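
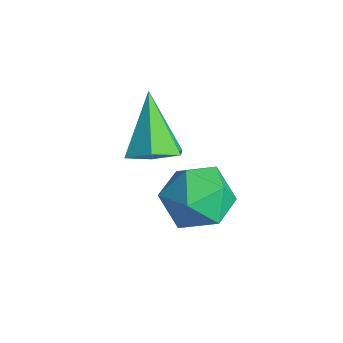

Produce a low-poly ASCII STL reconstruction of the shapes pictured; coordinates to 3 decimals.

solid 
facet normal 0.572 -0.228 -0.788
outer loop
vertex -1.268 2.231 -3.297
vertex -1.896 1.756 -3.616
vertex -1.843 2.58 -3.816
endloop
endfacet
facet normal 0.233 0.907 0.352
outer loop
vertex -1.268 2.231 -3.297
vertex -1.843 2.58 -3.816
vertex -3.024 2.204 -2.064
endloop
endfacet
facet normal 0.572 -0.228 -0.788
outer loop
vertex -1.843 2.58 -3.816
vertex -1.896 1.756 -3.616
vertex -2.472 2.105 -4.135
endloop
endfacet
facet normal -0.532 0.827 -0.181
outer loop
vertex -1.843 2.58 -3.816
vertex -2.472 2.105 -4.135
vertex -3.024 2.204 -2.064
endloop
endfacet
facet normal 0.572 -0.227 -0.788
outer loop
vertex -2.472 2.105 -4.135
vertex -1.896 1.756 -3.616
vertex -2.524 1.28 -3.935
endloop
endfacet
facet normal -0.966 -0.002 -0.257
outer loop
vertex -2.472 2.105 -4.135
vertex -2.524 1.28 -3.935
vertex -3.024 2.204 -2.064
endloop
endfacet
facet normal 0.573 -0.228 -0.788
outer loop
vertex -2.524 1.28 -3.935
vertex -1.896 1.756 -3.616
vertex -1.949 0.931 -3.416
endloop
endfacet
facet normal -0.634 -0.747 0.200
outer loop
vertex -2.524 1.28 -3.935
vertex -1.949 0.931 -3.416
vertex -3.024 2.204 -2.064
endloop
endfacet
facet normal 0.573 -0.228 -0.788
outer loop
vertex -1.949 0.931 -3.416
vertex -1.896 1.756 -3.616
vertex -1.321 1.407 -3.097
endloop
endfacet
facet normal 0.133 -0.667 0.733
outer loop
vertex -1.949 0.931 -3.416
vertex -1.321 1.407 -3.097
vertex -3.024 2.204 -2.064
endloop
endfacet
facet normal 0.572 -0.228 -0.788
outer loop
vertex -1.321 1.407 -3.097
vertex -1.896 1.756 -3.616
vertex -1.268 2.231 -3.297
endloop
endfacet
facet normal 0.566 0.160 0.809
outer loop
vertex -1.321 1.407 -3.097
vertex -1.268 2.231 -3.297
vertex -3.024 2.204 -2.064
endloop
endfacet
facet normal -0.838 0.544 0.042
outer loop
vertex -0.324 2.497 -4.002
vertex -0.733 1.811 -3.27
vertex -0.159 2.67 -2.945
endloop
endfacet
facet normal -0.274 0.955 -0.113
outer loop
vertex -0.324 2.497 -4.002
vertex -0.159 2.67 -2.945
vertex 0.649 2.818 -3.652
endloop
endfacet
facet normal 0.024 0.702 -0.711
outer loop
vertex -0.324 2.497 -4.002
vertex 0.649 2.818 -3.652
vertex 0.573 2.051 -4.412
endloop
endfacet
facet normal -0.355 0.136 -0.925
outer loop
vertex -0.324 2.497 -4.002
vertex 0.573 2.051 -4.412
vertex -0.281 1.429 -4.176
endloop
endfacet
facet normal -0.887 0.039 -0.459
outer loop
vertex -0.324 2.497 -4.002
vertex -0.281 1.429 -4.176
vertex -0.733 1.811 -3.27
endloop
endfacet
facet normal 0.201 0.887 0.415
outer loop
vertex 0.649 2.818 -3.652
vertex -0.159 2.67 -2.945
vertex 0.841 2.331 -2.704
endloop
endfacet
facet normal -0.711 0.223 0.667
outer loop
vertex -0.159 2.67 -2.945
vertex -0.733 1.811 -3.27
vertex -0.013 1.709 -2.468
endloop
endfacet
facet normal -0.792 -0.594 -0.145
outer loop
vertex -0.733 1.811 -3.27
vertex -0.281 1.429 -4.176
vertex -0.089 0.942 -3.228
endloop
endfacet
facet normal 0.069 -0.435 -0.898
outer loop
vertex -0.281 1.429 -4.176
vertex 0.573 2.051 -4.412
vertex 0.719 1.09 -3.935
endloop
endfacet
facet normal 0.683 0.479 -0.552
outer loop
vertex 0.573 2.051 -4.412
vertex 0.649 2.818 -3.652
vertex 1.293 1.949 -3.61
endloop
endfacet
facet normal 0.355 -0.136 0.925
outer loop
vertex 0.884 1.263 -2.878
vertex 0.841 2.331 -2.704
vertex -0.013 1.709 -2.468
endloop
endfacet
facet normal -0.024 -0.702 0.711
outer loop
vertex 0.884 1.263 -2.878
vertex -0.013 1.709 -2.468
vertex -0.089 0.942 -3.228
endloop
endfacet
facet normal 0.274 -0.955 0.113
outer loop
vertex 0.884 1.263 -2.878
vertex -0.089 0.942 -3.228
vertex 0.719 1.09 -3.935
endloop
endfacet
facet normal 0.838 -0.544 -0.042
outer loop
vertex 0.884 1.263 -2.878
vertex 0.719 1.09 -3.935
vertex 1.293 1.949 -3.61
endloop
endfacet
facet normal 0.887 -0.039 0.459
outer loop
vertex 0.884 1.263 -2.878
vertex 1.293 1.949 -3.61
vertex 0.841 2.331 -2.704
endloop
endfacet
facet normal -0.069 0.435 0.898
outer loop
vertex -0.013 1.709 -2.468
vertex 0.841 2.331 -2.704
vertex -0.159 2.67 -2.945
endloop
endfacet
facet normal -0.683 -0.479 0.552
outer loop
vertex -0.089 0.942 -3.228
vertex -0.013 1.709 -2.468
vertex -0.733 1.811 -3.27
endloop
endfacet
facet normal -0.201 -0.887 -0.415
outer loop
vertex 0.719 1.09 -3.935
vertex -0.089 0.942 -3.228
vertex -0.281 1.429 -4.176
endloop
endfacet
facet normal 0.711 -0.223 -0.667
outer loop
vertex 1.293 1.949 -3.61
vertex 0.719 1.09 -3.935
vertex 0.573 2.051 -4.412
endloop
endfacet
facet normal 0.792 0.594 0.145
outer loop
vertex 0.841 2.331 -2.704
vertex 1.293 1.949 -3.61
vertex 0.649 2.818 -3.652
endloop
endfacet

endsolid


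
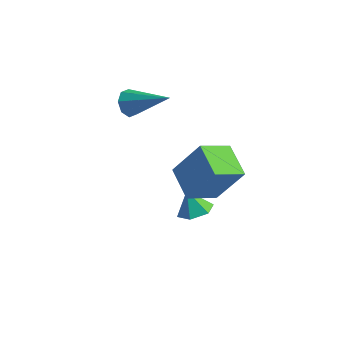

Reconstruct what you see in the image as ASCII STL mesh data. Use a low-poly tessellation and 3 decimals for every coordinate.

solid 
facet normal -0.769 0.540 0.344
outer loop
vertex 0.187 0.531 1.121
vertex 0.778 1.778 0.485
vertex -0.844 0.149 -0.585
endloop
endfacet
facet normal -0.389 -0.821 0.419
outer loop
vertex 0.362 -0.698 -1.125
vertex 0.187 0.531 1.121
vertex -0.844 0.149 -0.585
endloop
endfacet
facet normal -0.769 0.540 0.344
outer loop
vertex -0.844 0.149 -0.585
vertex 0.778 1.778 0.485
vertex -0.253 1.396 -1.221
endloop
endfacet
facet normal -0.508 -0.188 -0.840
outer loop
vertex -0.253 1.396 -1.221
vertex 0.362 -0.698 -1.125
vertex -0.844 0.149 -0.585
endloop
endfacet
facet normal 0.508 0.188 0.840
outer loop
vertex 0.187 0.531 1.121
vertex 1.984 0.931 -0.055
vertex 0.778 1.778 0.485
endloop
endfacet
facet normal -0.389 -0.821 0.419
outer loop
vertex 1.393 -0.316 0.581
vertex 0.187 0.531 1.121
vertex 0.362 -0.698 -1.125
endloop
endfacet
facet normal 0.508 0.188 0.840
outer loop
vertex 1.393 -0.316 0.581
vertex 1.984 0.931 -0.055
vertex 0.187 0.531 1.121
endloop
endfacet
facet normal 0.389 0.821 -0.419
outer loop
vertex 0.778 1.778 0.485
vertex 1.984 0.931 -0.055
vertex -0.253 1.396 -1.221
endloop
endfacet
facet normal -0.508 -0.188 -0.840
outer loop
vertex 0.953 0.549 -1.761
vertex 0.362 -0.698 -1.125
vertex -0.253 1.396 -1.221
endloop
endfacet
facet normal 0.389 0.821 -0.419
outer loop
vertex -0.253 1.396 -1.221
vertex 1.984 0.931 -0.055
vertex 0.953 0.549 -1.761
endloop
endfacet
facet normal 0.769 -0.540 -0.344
outer loop
vertex 0.953 0.549 -1.761
vertex 1.393 -0.316 0.581
vertex 0.362 -0.698 -1.125
endloop
endfacet
facet normal 0.769 -0.540 -0.344
outer loop
vertex 1.984 0.931 -0.055
vertex 1.393 -0.316 0.581
vertex 0.953 0.549 -1.761
endloop
endfacet
facet normal 0.398 -0.043 -0.916
outer loop
vertex 0.281 1.041 -3.498
vertex -0.427 1.195 -3.813
vertex 0.061 1.788 -3.629
endloop
endfacet
facet normal 0.538 0.297 0.789
outer loop
vertex 0.281 1.041 -3.498
vertex 0.061 1.788 -3.629
vertex -0.873 1.245 -2.787
endloop
endfacet
facet normal 0.399 -0.044 -0.916
outer loop
vertex 0.061 1.788 -3.629
vertex -0.427 1.195 -3.813
vertex -0.646 1.943 -3.944
endloop
endfacet
facet normal -0.039 0.859 0.511
outer loop
vertex 0.061 1.788 -3.629
vertex -0.646 1.943 -3.944
vertex -0.873 1.245 -2.787
endloop
endfacet
facet normal 0.398 -0.044 -0.916
outer loop
vertex -0.646 1.943 -3.944
vertex -0.427 1.195 -3.813
vertex -1.135 1.35 -4.128
endloop
endfacet
facet normal -0.785 0.586 0.199
outer loop
vertex -0.646 1.943 -3.944
vertex -1.135 1.35 -4.128
vertex -0.873 1.245 -2.787
endloop
endfacet
facet normal 0.398 -0.044 -0.916
outer loop
vertex -1.135 1.35 -4.128
vertex -0.427 1.195 -3.813
vertex -0.916 0.602 -3.997
endloop
endfacet
facet normal -0.954 -0.250 0.167
outer loop
vertex -1.135 1.35 -4.128
vertex -0.916 0.602 -3.997
vertex -0.873 1.245 -2.787
endloop
endfacet
facet normal 0.398 -0.044 -0.916
outer loop
vertex -0.916 0.602 -3.997
vertex -0.427 1.195 -3.813
vertex -0.208 0.448 -3.682
endloop
endfacet
facet normal -0.375 -0.813 0.445
outer loop
vertex -0.916 0.602 -3.997
vertex -0.208 0.448 -3.682
vertex -0.873 1.245 -2.787
endloop
endfacet
facet normal 0.398 -0.044 -0.916
outer loop
vertex -0.208 0.448 -3.682
vertex -0.427 1.195 -3.813
vertex 0.281 1.041 -3.498
endloop
endfacet
facet normal 0.370 -0.540 0.756
outer loop
vertex -0.208 0.448 -3.682
vertex 0.281 1.041 -3.498
vertex -0.873 1.245 -2.787
endloop
endfacet
facet normal -0.870 -0.098 -0.483
outer loop
vertex -3.33 0.839 1.021
vertex -3.625 1.258 1.468
vertex -3.304 1.338 0.873
endloop
endfacet
facet normal 0.721 -0.231 -0.653
outer loop
vertex -3.33 0.839 1.021
vertex -3.304 1.338 0.873
vertex -1.815 1.462 2.472
endloop
endfacet
facet normal -0.870 -0.097 -0.483
outer loop
vertex -3.304 1.338 0.873
vertex -3.625 1.258 1.468
vertex -3.466 1.79 1.074
endloop
endfacet
facet normal 0.617 0.494 -0.613
outer loop
vertex -3.304 1.338 0.873
vertex -3.466 1.79 1.074
vertex -1.815 1.462 2.472
endloop
endfacet
facet normal -0.870 -0.098 -0.483
outer loop
vertex -3.466 1.79 1.074
vertex -3.625 1.258 1.468
vertex -3.721 1.93 1.505
endloop
endfacet
facet normal 0.298 0.945 -0.131
outer loop
vertex -3.466 1.79 1.074
vertex -3.721 1.93 1.505
vertex -1.815 1.462 2.472
endloop
endfacet
facet normal -0.870 -0.098 -0.484
outer loop
vertex -3.721 1.93 1.505
vertex -3.625 1.258 1.468
vertex -3.92 1.677 1.914
endloop
endfacet
facet normal -0.047 0.860 0.509
outer loop
vertex -3.721 1.93 1.505
vertex -3.92 1.677 1.914
vertex -1.815 1.462 2.472
endloop
endfacet
facet normal -0.870 -0.098 -0.483
outer loop
vertex -3.92 1.677 1.914
vertex -3.625 1.258 1.468
vertex -3.946 1.179 2.062
endloop
endfacet
facet normal -0.218 0.288 0.932
outer loop
vertex -3.92 1.677 1.914
vertex -3.946 1.179 2.062
vertex -1.815 1.462 2.472
endloop
endfacet
facet normal -0.870 -0.097 -0.483
outer loop
vertex -3.946 1.179 2.062
vertex -3.625 1.258 1.468
vertex -3.784 0.727 1.861
endloop
endfacet
facet normal -0.114 -0.437 0.892
outer loop
vertex -3.946 1.179 2.062
vertex -3.784 0.727 1.861
vertex -1.815 1.462 2.472
endloop
endfacet
facet normal -0.869 -0.098 -0.484
outer loop
vertex -3.784 0.727 1.861
vertex -3.625 1.258 1.468
vertex -3.528 0.586 1.43
endloop
endfacet
facet normal 0.204 -0.888 0.412
outer loop
vertex -3.784 0.727 1.861
vertex -3.528 0.586 1.43
vertex -1.815 1.462 2.472
endloop
endfacet
facet normal -0.870 -0.098 -0.482
outer loop
vertex -3.528 0.586 1.43
vertex -3.625 1.258 1.468
vertex -3.33 0.839 1.021
endloop
endfacet
facet normal 0.550 -0.803 -0.230
outer loop
vertex -3.528 0.586 1.43
vertex -3.33 0.839 1.021
vertex -1.815 1.462 2.472
endloop
endfacet

endsolid


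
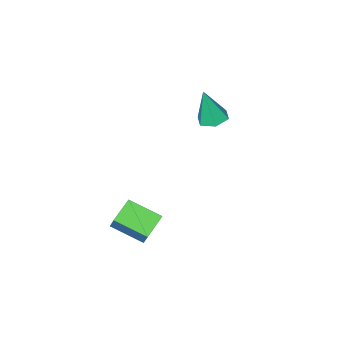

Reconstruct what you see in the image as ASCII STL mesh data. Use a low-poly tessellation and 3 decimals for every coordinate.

solid 
facet normal -0.201 0.141 -0.969
outer loop
vertex -1.511 -2.986 2.939
vertex -1.914 -3.665 2.924
vertex -2.285 -2.989 3.099
endloop
endfacet
facet normal 0.090 0.887 0.454
outer loop
vertex -1.511 -2.986 2.939
vertex -2.285 -2.989 3.099
vertex -1.526 -3.935 4.796
endloop
endfacet
facet normal -0.202 0.140 -0.969
outer loop
vertex -2.285 -2.989 3.099
vertex -1.914 -3.665 2.924
vertex -2.688 -3.669 3.085
endloop
endfacet
facet normal -0.721 0.416 0.554
outer loop
vertex -2.285 -2.989 3.099
vertex -2.688 -3.669 3.085
vertex -1.526 -3.935 4.796
endloop
endfacet
facet normal -0.202 0.140 -0.969
outer loop
vertex -2.688 -3.669 3.085
vertex -1.914 -3.665 2.924
vertex -2.318 -4.344 2.91
endloop
endfacet
facet normal -0.743 -0.517 0.424
outer loop
vertex -2.688 -3.669 3.085
vertex -2.318 -4.344 2.91
vertex -1.526 -3.935 4.796
endloop
endfacet
facet normal -0.201 0.140 -0.970
outer loop
vertex -2.318 -4.344 2.91
vertex -1.914 -3.665 2.924
vertex -1.544 -4.341 2.75
endloop
endfacet
facet normal 0.044 -0.980 0.194
outer loop
vertex -2.318 -4.344 2.91
vertex -1.544 -4.341 2.75
vertex -1.526 -3.935 4.796
endloop
endfacet
facet normal -0.201 0.139 -0.970
outer loop
vertex -1.544 -4.341 2.75
vertex -1.914 -3.665 2.924
vertex -1.141 -3.662 2.764
endloop
endfacet
facet normal 0.855 -0.510 0.094
outer loop
vertex -1.544 -4.341 2.75
vertex -1.141 -3.662 2.764
vertex -1.526 -3.935 4.796
endloop
endfacet
facet normal -0.201 0.141 -0.969
outer loop
vertex -1.141 -3.662 2.764
vertex -1.914 -3.665 2.924
vertex -1.511 -2.986 2.939
endloop
endfacet
facet normal 0.878 0.423 0.223
outer loop
vertex -1.141 -3.662 2.764
vertex -1.511 -2.986 2.939
vertex -1.526 -3.935 4.796
endloop
endfacet
facet normal -0.858 -0.321 0.401
outer loop
vertex 3.735 -2.66 0.635
vertex 2.903 -1.276 -0.037
vertex 3.507 -3.275 -0.346
endloop
endfacet
facet normal 0.476 -0.791 0.385
outer loop
vertex 4.657 -2.844 -0.883
vertex 3.735 -2.66 0.635
vertex 3.507 -3.275 -0.346
endloop
endfacet
facet normal -0.858 -0.321 0.400
outer loop
vertex 3.507 -3.275 -0.346
vertex 2.903 -1.276 -0.037
vertex 2.675 -1.89 -1.019
endloop
endfacet
facet normal -0.193 -0.520 -0.832
outer loop
vertex 2.675 -1.89 -1.019
vertex 4.657 -2.844 -0.883
vertex 3.507 -3.275 -0.346
endloop
endfacet
facet normal 0.193 0.520 0.832
outer loop
vertex 3.735 -2.66 0.635
vertex 4.053 -0.845 -0.574
vertex 2.903 -1.276 -0.037
endloop
endfacet
facet normal 0.475 -0.791 0.385
outer loop
vertex 4.885 -2.23 0.099
vertex 3.735 -2.66 0.635
vertex 4.657 -2.844 -0.883
endloop
endfacet
facet normal 0.193 0.520 0.832
outer loop
vertex 4.885 -2.23 0.099
vertex 4.053 -0.845 -0.574
vertex 3.735 -2.66 0.635
endloop
endfacet
facet normal -0.476 0.791 -0.384
outer loop
vertex 2.903 -1.276 -0.037
vertex 4.053 -0.845 -0.574
vertex 2.675 -1.89 -1.019
endloop
endfacet
facet normal -0.193 -0.520 -0.832
outer loop
vertex 3.825 -1.46 -1.555
vertex 4.657 -2.844 -0.883
vertex 2.675 -1.89 -1.019
endloop
endfacet
facet normal -0.475 0.791 -0.385
outer loop
vertex 2.675 -1.89 -1.019
vertex 4.053 -0.845 -0.574
vertex 3.825 -1.46 -1.555
endloop
endfacet
facet normal 0.858 0.322 -0.400
outer loop
vertex 3.825 -1.46 -1.555
vertex 4.885 -2.23 0.099
vertex 4.657 -2.844 -0.883
endloop
endfacet
facet normal 0.858 0.321 -0.401
outer loop
vertex 4.053 -0.845 -0.574
vertex 4.885 -2.23 0.099
vertex 3.825 -1.46 -1.555
endloop
endfacet

endsolid


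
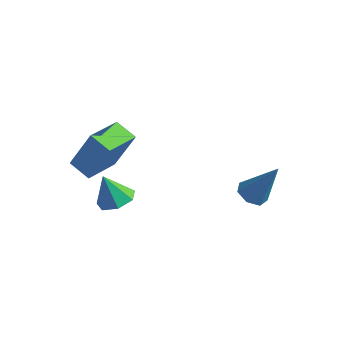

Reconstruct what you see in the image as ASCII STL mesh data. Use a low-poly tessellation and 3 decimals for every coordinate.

solid 
facet normal -0.917 0.106 0.385
outer loop
vertex -2.506 -4.1 0.717
vertex -2.441 -2.332 0.386
vertex -3.357 -4.43 -1.219
endloop
endfacet
facet normal -0.037 -0.982 0.184
outer loop
vertex -2.339 -4.548 -1.646
vertex -2.506 -4.1 0.717
vertex -3.357 -4.43 -1.219
endloop
endfacet
facet normal -0.917 0.106 0.385
outer loop
vertex -3.357 -4.43 -1.219
vertex -2.441 -2.332 0.386
vertex -3.291 -2.662 -1.549
endloop
endfacet
facet normal -0.397 -0.154 -0.905
outer loop
vertex -3.291 -2.662 -1.549
vertex -2.339 -4.548 -1.646
vertex -3.357 -4.43 -1.219
endloop
endfacet
facet normal 0.397 0.155 0.905
outer loop
vertex -2.506 -4.1 0.717
vertex -1.423 -2.45 -0.041
vertex -2.441 -2.332 0.386
endloop
endfacet
facet normal -0.037 -0.982 0.184
outer loop
vertex -1.489 -4.218 0.289
vertex -2.506 -4.1 0.717
vertex -2.339 -4.548 -1.646
endloop
endfacet
facet normal 0.398 0.154 0.904
outer loop
vertex -1.489 -4.218 0.289
vertex -1.423 -2.45 -0.041
vertex -2.506 -4.1 0.717
endloop
endfacet
facet normal 0.037 0.982 -0.184
outer loop
vertex -2.441 -2.332 0.386
vertex -1.423 -2.45 -0.041
vertex -3.291 -2.662 -1.549
endloop
endfacet
facet normal -0.398 -0.155 -0.904
outer loop
vertex -2.274 -2.78 -1.977
vertex -2.339 -4.548 -1.646
vertex -3.291 -2.662 -1.549
endloop
endfacet
facet normal 0.037 0.982 -0.184
outer loop
vertex -3.291 -2.662 -1.549
vertex -1.423 -2.45 -0.041
vertex -2.274 -2.78 -1.977
endloop
endfacet
facet normal 0.917 -0.106 -0.385
outer loop
vertex -2.274 -2.78 -1.977
vertex -1.489 -4.218 0.289
vertex -2.339 -4.548 -1.646
endloop
endfacet
facet normal 0.917 -0.106 -0.385
outer loop
vertex -1.423 -2.45 -0.041
vertex -1.489 -4.218 0.289
vertex -2.274 -2.78 -1.977
endloop
endfacet
facet normal 0.368 0.099 -0.924
outer loop
vertex -1.409 -2.601 -3.466
vertex -1.867 -3.307 -3.724
vertex -2.112 -2.461 -3.731
endloop
endfacet
facet normal -0.055 0.815 0.576
outer loop
vertex -1.409 -2.601 -3.466
vertex -2.112 -2.461 -3.731
vertex -2.413 -3.453 -2.356
endloop
endfacet
facet normal 0.369 0.099 -0.924
outer loop
vertex -2.112 -2.461 -3.731
vertex -1.867 -3.307 -3.724
vertex -2.63 -2.958 -3.991
endloop
endfacet
facet normal -0.734 0.617 0.284
outer loop
vertex -2.112 -2.461 -3.731
vertex -2.63 -2.958 -3.991
vertex -2.413 -3.453 -2.356
endloop
endfacet
facet normal 0.369 0.099 -0.924
outer loop
vertex -2.63 -2.958 -3.991
vertex -1.867 -3.307 -3.724
vertex -2.574 -3.717 -4.05
endloop
endfacet
facet normal -0.991 -0.081 0.107
outer loop
vertex -2.63 -2.958 -3.991
vertex -2.574 -3.717 -4.05
vertex -2.413 -3.453 -2.356
endloop
endfacet
facet normal 0.369 0.099 -0.924
outer loop
vertex -2.574 -3.717 -4.05
vertex -1.867 -3.307 -3.724
vertex -1.986 -4.167 -3.864
endloop
endfacet
facet normal -0.633 -0.754 0.178
outer loop
vertex -2.574 -3.717 -4.05
vertex -1.986 -4.167 -3.864
vertex -2.413 -3.453 -2.356
endloop
endfacet
facet normal 0.369 0.099 -0.924
outer loop
vertex -1.986 -4.167 -3.864
vertex -1.867 -3.307 -3.724
vertex -1.308 -3.969 -3.572
endloop
endfacet
facet normal 0.070 -0.894 0.443
outer loop
vertex -1.986 -4.167 -3.864
vertex -1.308 -3.969 -3.572
vertex -2.413 -3.453 -2.356
endloop
endfacet
facet normal 0.369 0.099 -0.924
outer loop
vertex -1.308 -3.969 -3.572
vertex -1.867 -3.307 -3.724
vertex -1.052 -3.272 -3.395
endloop
endfacet
facet normal 0.590 -0.395 0.704
outer loop
vertex -1.308 -3.969 -3.572
vertex -1.052 -3.272 -3.395
vertex -2.413 -3.453 -2.356
endloop
endfacet
facet normal 0.369 0.098 -0.924
outer loop
vertex -1.052 -3.272 -3.395
vertex -1.867 -3.307 -3.724
vertex -1.409 -2.601 -3.466
endloop
endfacet
facet normal 0.534 0.365 0.763
outer loop
vertex -1.052 -3.272 -3.395
vertex -1.409 -2.601 -3.466
vertex -2.413 -3.453 -2.356
endloop
endfacet
facet normal -0.468 -0.176 -0.866
outer loop
vertex 3.169 0.576 -4.251
vertex 2.58 0.302 -3.877
vertex 2.71 1.009 -4.091
endloop
endfacet
facet normal 0.649 0.745 -0.154
outer loop
vertex 3.169 0.576 -4.251
vertex 2.71 1.009 -4.091
vertex 3.58 0.678 -2.023
endloop
endfacet
facet normal -0.467 -0.176 -0.867
outer loop
vertex 2.71 1.009 -4.091
vertex 2.58 0.302 -3.877
vertex 2.152 0.909 -3.77
endloop
endfacet
facet normal -0.069 0.980 0.186
outer loop
vertex 2.71 1.009 -4.091
vertex 2.152 0.909 -3.77
vertex 3.58 0.678 -2.023
endloop
endfacet
facet normal -0.468 -0.177 -0.866
outer loop
vertex 2.152 0.909 -3.77
vertex 2.58 0.302 -3.877
vertex 1.917 0.352 -3.529
endloop
endfacet
facet normal -0.628 0.517 0.582
outer loop
vertex 2.152 0.909 -3.77
vertex 1.917 0.352 -3.529
vertex 3.58 0.678 -2.023
endloop
endfacet
facet normal -0.468 -0.175 -0.866
outer loop
vertex 1.917 0.352 -3.529
vertex 2.58 0.302 -3.877
vertex 2.18 -0.243 -3.551
endloop
endfacet
facet normal -0.609 -0.296 0.736
outer loop
vertex 1.917 0.352 -3.529
vertex 2.18 -0.243 -3.551
vertex 3.58 0.678 -2.023
endloop
endfacet
facet normal -0.468 -0.175 -0.866
outer loop
vertex 2.18 -0.243 -3.551
vertex 2.58 0.302 -3.877
vertex 2.744 -0.428 -3.818
endloop
endfacet
facet normal -0.025 -0.846 0.533
outer loop
vertex 2.18 -0.243 -3.551
vertex 2.744 -0.428 -3.818
vertex 3.58 0.678 -2.023
endloop
endfacet
facet normal -0.467 -0.175 -0.867
outer loop
vertex 2.744 -0.428 -3.818
vertex 2.58 0.302 -3.877
vertex 3.184 -0.063 -4.129
endloop
endfacet
facet normal 0.684 -0.719 0.124
outer loop
vertex 2.744 -0.428 -3.818
vertex 3.184 -0.063 -4.129
vertex 3.58 0.678 -2.023
endloop
endfacet
facet normal -0.468 -0.176 -0.866
outer loop
vertex 3.184 -0.063 -4.129
vertex 2.58 0.302 -3.877
vertex 3.169 0.576 -4.251
endloop
endfacet
facet normal 0.983 -0.011 -0.181
outer loop
vertex 3.184 -0.063 -4.129
vertex 3.169 0.576 -4.251
vertex 3.58 0.678 -2.023
endloop
endfacet

endsolid


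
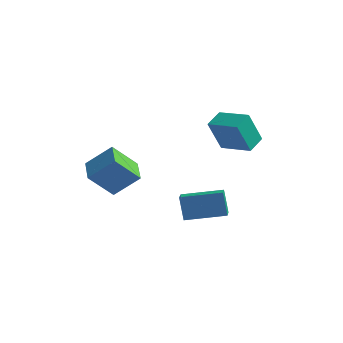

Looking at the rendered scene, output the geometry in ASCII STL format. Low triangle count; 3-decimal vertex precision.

solid 
facet normal -0.649 0.746 0.149
outer loop
vertex -3.461 -3.328 2.918
vertex -2.646 -2.344 1.538
vertex -4.568 -4.056 1.744
endloop
endfacet
facet normal -0.434 -0.523 0.734
outer loop
vertex -3.594 -5.176 1.522
vertex -3.461 -3.328 2.918
vertex -4.568 -4.056 1.744
endloop
endfacet
facet normal -0.649 0.746 0.148
outer loop
vertex -4.568 -4.056 1.744
vertex -2.646 -2.344 1.538
vertex -3.752 -3.073 0.365
endloop
endfacet
facet normal -0.625 -0.412 -0.663
outer loop
vertex -3.752 -3.073 0.365
vertex -3.594 -5.176 1.522
vertex -4.568 -4.056 1.744
endloop
endfacet
facet normal 0.625 0.412 0.663
outer loop
vertex -3.461 -3.328 2.918
vertex -1.672 -3.464 1.316
vertex -2.646 -2.344 1.538
endloop
endfacet
facet normal -0.433 -0.523 0.734
outer loop
vertex -2.488 -4.447 2.695
vertex -3.461 -3.328 2.918
vertex -3.594 -5.176 1.522
endloop
endfacet
facet normal 0.625 0.411 0.663
outer loop
vertex -2.488 -4.447 2.695
vertex -1.672 -3.464 1.316
vertex -3.461 -3.328 2.918
endloop
endfacet
facet normal 0.434 0.523 -0.734
outer loop
vertex -2.646 -2.344 1.538
vertex -1.672 -3.464 1.316
vertex -3.752 -3.073 0.365
endloop
endfacet
facet normal -0.625 -0.412 -0.663
outer loop
vertex -2.779 -4.192 0.142
vertex -3.594 -5.176 1.522
vertex -3.752 -3.073 0.365
endloop
endfacet
facet normal 0.434 0.523 -0.733
outer loop
vertex -3.752 -3.073 0.365
vertex -1.672 -3.464 1.316
vertex -2.779 -4.192 0.142
endloop
endfacet
facet normal 0.649 -0.746 -0.149
outer loop
vertex -2.779 -4.192 0.142
vertex -2.488 -4.447 2.695
vertex -3.594 -5.176 1.522
endloop
endfacet
facet normal 0.648 -0.747 -0.148
outer loop
vertex -1.672 -3.464 1.316
vertex -2.488 -4.447 2.695
vertex -2.779 -4.192 0.142
endloop
endfacet
facet normal -0.833 -0.527 -0.170
outer loop
vertex -0.155 -2.363 -0.072
vertex -0.578 -1.606 -0.347
vertex 0.279 -2.612 -1.422
endloop
endfacet
facet normal 0.464 -0.832 0.303
outer loop
vertex 2.078 -1.474 -1.053
vertex -0.155 -2.363 -0.072
vertex 0.279 -2.612 -1.422
endloop
endfacet
facet normal -0.833 -0.526 -0.172
outer loop
vertex 0.279 -2.612 -1.422
vertex -0.578 -1.606 -0.347
vertex -0.143 -1.854 -1.698
endloop
endfacet
facet normal 0.302 -0.173 -0.937
outer loop
vertex -0.143 -1.854 -1.698
vertex 2.078 -1.474 -1.053
vertex 0.279 -2.612 -1.422
endloop
endfacet
facet normal -0.301 0.172 0.938
outer loop
vertex -0.155 -2.363 -0.072
vertex 1.221 -0.468 0.022
vertex -0.578 -1.606 -0.347
endloop
endfacet
facet normal 0.464 -0.833 0.302
outer loop
vertex 1.643 -1.226 0.298
vertex -0.155 -2.363 -0.072
vertex 2.078 -1.474 -1.053
endloop
endfacet
facet normal -0.302 0.173 0.937
outer loop
vertex 1.643 -1.226 0.298
vertex 1.221 -0.468 0.022
vertex -0.155 -2.363 -0.072
endloop
endfacet
facet normal -0.465 0.832 -0.302
outer loop
vertex -0.578 -1.606 -0.347
vertex 1.221 -0.468 0.022
vertex -0.143 -1.854 -1.698
endloop
endfacet
facet normal 0.302 -0.172 -0.938
outer loop
vertex 1.655 -0.717 -1.328
vertex 2.078 -1.474 -1.053
vertex -0.143 -1.854 -1.698
endloop
endfacet
facet normal -0.464 0.832 -0.303
outer loop
vertex -0.143 -1.854 -1.698
vertex 1.221 -0.468 0.022
vertex 1.655 -0.717 -1.328
endloop
endfacet
facet normal 0.832 0.527 0.171
outer loop
vertex 1.655 -0.717 -1.328
vertex 1.643 -1.226 0.298
vertex 2.078 -1.474 -1.053
endloop
endfacet
facet normal 0.833 0.526 0.171
outer loop
vertex 1.221 -0.468 0.022
vertex 1.643 -1.226 0.298
vertex 1.655 -0.717 -1.328
endloop
endfacet
facet normal -0.979 0.060 -0.193
outer loop
vertex -0.954 1.376 3.246
vertex -0.963 2.48 3.634
vertex -0.549 2.031 1.39
endloop
endfacet
facet normal 0.007 -0.943 -0.331
outer loop
vertex 1.263 1.92 1.746
vertex -0.954 1.376 3.246
vertex -0.549 2.031 1.39
endloop
endfacet
facet normal -0.979 0.060 -0.193
outer loop
vertex -0.549 2.031 1.39
vertex -0.963 2.48 3.634
vertex -0.558 3.135 1.777
endloop
endfacet
facet normal 0.201 0.325 -0.924
outer loop
vertex -0.558 3.135 1.777
vertex 1.263 1.92 1.746
vertex -0.549 2.031 1.39
endloop
endfacet
facet normal -0.201 -0.326 0.924
outer loop
vertex -0.954 1.376 3.246
vertex 0.849 2.369 3.99
vertex -0.963 2.48 3.634
endloop
endfacet
facet normal 0.007 -0.944 -0.331
outer loop
vertex 0.858 1.265 3.603
vertex -0.954 1.376 3.246
vertex 1.263 1.92 1.746
endloop
endfacet
facet normal -0.202 -0.325 0.924
outer loop
vertex 0.858 1.265 3.603
vertex 0.849 2.369 3.99
vertex -0.954 1.376 3.246
endloop
endfacet
facet normal -0.007 0.944 0.331
outer loop
vertex -0.963 2.48 3.634
vertex 0.849 2.369 3.99
vertex -0.558 3.135 1.777
endloop
endfacet
facet normal 0.202 0.326 -0.923
outer loop
vertex 1.254 3.024 2.134
vertex 1.263 1.92 1.746
vertex -0.558 3.135 1.777
endloop
endfacet
facet normal -0.007 0.943 0.331
outer loop
vertex -0.558 3.135 1.777
vertex 0.849 2.369 3.99
vertex 1.254 3.024 2.134
endloop
endfacet
facet normal 0.979 -0.060 0.193
outer loop
vertex 1.254 3.024 2.134
vertex 0.858 1.265 3.603
vertex 1.263 1.92 1.746
endloop
endfacet
facet normal 0.979 -0.060 0.193
outer loop
vertex 0.849 2.369 3.99
vertex 0.858 1.265 3.603
vertex 1.254 3.024 2.134
endloop
endfacet

endsolid


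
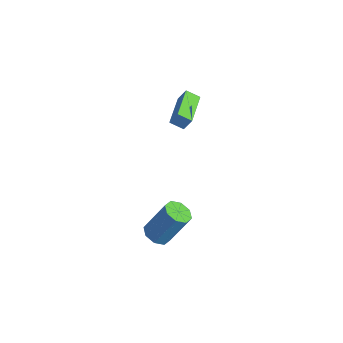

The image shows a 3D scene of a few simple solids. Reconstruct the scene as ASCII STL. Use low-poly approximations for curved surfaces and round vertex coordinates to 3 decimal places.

solid 
facet normal -0.257 -0.432 -0.865
outer loop
vertex 3.837 -1.657 -3.578
vertex 3.327 -2.098 -3.206
vertex 3.305 -1.406 -3.545
endloop
endfacet
facet normal 0.344 0.795 -0.500
outer loop
vertex 3.837 -1.657 -3.578
vertex 3.305 -1.406 -3.545
vertex 4.383 -0.741 -1.745
endloop
endfacet
facet normal 0.342 0.796 -0.499
outer loop
vertex 4.383 -0.741 -1.745
vertex 3.305 -1.406 -3.545
vertex 3.85 -0.491 -1.712
endloop
endfacet
facet normal 0.256 0.432 0.865
outer loop
vertex 4.383 -0.741 -1.745
vertex 3.85 -0.491 -1.712
vertex 3.873 -1.182 -1.374
endloop
endfacet
facet normal -0.258 -0.432 -0.864
outer loop
vertex 3.305 -1.406 -3.545
vertex 3.327 -2.098 -3.206
vertex 2.786 -1.561 -3.313
endloop
endfacet
facet normal -0.397 0.863 -0.313
outer loop
vertex 3.305 -1.406 -3.545
vertex 2.786 -1.561 -3.313
vertex 3.85 -0.491 -1.712
endloop
endfacet
facet normal -0.397 0.863 -0.313
outer loop
vertex 3.85 -0.491 -1.712
vertex 2.786 -1.561 -3.313
vertex 3.331 -0.646 -1.48
endloop
endfacet
facet normal 0.258 0.431 0.865
outer loop
vertex 3.85 -0.491 -1.712
vertex 3.331 -0.646 -1.48
vertex 3.873 -1.182 -1.374
endloop
endfacet
facet normal -0.257 -0.431 -0.865
outer loop
vertex 2.786 -1.561 -3.313
vertex 3.327 -2.098 -3.206
vertex 2.584 -2.03 -3.019
endloop
endfacet
facet normal -0.904 0.425 0.057
outer loop
vertex 2.786 -1.561 -3.313
vertex 2.584 -2.03 -3.019
vertex 3.331 -0.646 -1.48
endloop
endfacet
facet normal -0.904 0.425 0.057
outer loop
vertex 3.331 -0.646 -1.48
vertex 2.584 -2.03 -3.019
vertex 3.129 -1.115 -1.186
endloop
endfacet
facet normal 0.257 0.431 0.865
outer loop
vertex 3.331 -0.646 -1.48
vertex 3.129 -1.115 -1.186
vertex 3.873 -1.182 -1.374
endloop
endfacet
facet normal -0.257 -0.430 -0.865
outer loop
vertex 2.584 -2.03 -3.019
vertex 3.327 -2.098 -3.206
vertex 2.817 -2.539 -2.835
endloop
endfacet
facet normal -0.882 -0.262 0.393
outer loop
vertex 2.584 -2.03 -3.019
vertex 2.817 -2.539 -2.835
vertex 3.129 -1.115 -1.186
endloop
endfacet
facet normal -0.881 -0.263 0.394
outer loop
vertex 3.129 -1.115 -1.186
vertex 2.817 -2.539 -2.835
vertex 3.363 -1.623 -1.002
endloop
endfacet
facet normal 0.257 0.432 0.865
outer loop
vertex 3.129 -1.115 -1.186
vertex 3.363 -1.623 -1.002
vertex 3.873 -1.182 -1.374
endloop
endfacet
facet normal -0.256 -0.432 -0.865
outer loop
vertex 2.817 -2.539 -2.835
vertex 3.327 -2.098 -3.206
vertex 3.35 -2.789 -2.868
endloop
endfacet
facet normal -0.342 -0.796 0.500
outer loop
vertex 2.817 -2.539 -2.835
vertex 3.35 -2.789 -2.868
vertex 3.363 -1.623 -1.002
endloop
endfacet
facet normal -0.344 -0.795 0.499
outer loop
vertex 3.363 -1.623 -1.002
vertex 3.35 -2.789 -2.868
vertex 3.895 -1.874 -1.035
endloop
endfacet
facet normal 0.257 0.432 0.865
outer loop
vertex 3.363 -1.623 -1.002
vertex 3.895 -1.874 -1.035
vertex 3.873 -1.182 -1.374
endloop
endfacet
facet normal -0.258 -0.431 -0.865
outer loop
vertex 3.35 -2.789 -2.868
vertex 3.327 -2.098 -3.206
vertex 3.869 -2.634 -3.1
endloop
endfacet
facet normal 0.397 -0.863 0.313
outer loop
vertex 3.35 -2.789 -2.868
vertex 3.869 -2.634 -3.1
vertex 3.895 -1.874 -1.035
endloop
endfacet
facet normal 0.397 -0.863 0.313
outer loop
vertex 3.895 -1.874 -1.035
vertex 3.869 -2.634 -3.1
vertex 4.414 -1.719 -1.267
endloop
endfacet
facet normal 0.258 0.432 0.864
outer loop
vertex 3.895 -1.874 -1.035
vertex 4.414 -1.719 -1.267
vertex 3.873 -1.182 -1.374
endloop
endfacet
facet normal -0.257 -0.431 -0.865
outer loop
vertex 3.869 -2.634 -3.1
vertex 3.327 -2.098 -3.206
vertex 4.071 -2.165 -3.394
endloop
endfacet
facet normal 0.904 -0.425 -0.057
outer loop
vertex 3.869 -2.634 -3.1
vertex 4.071 -2.165 -3.394
vertex 4.414 -1.719 -1.267
endloop
endfacet
facet normal 0.904 -0.425 -0.057
outer loop
vertex 4.414 -1.719 -1.267
vertex 4.071 -2.165 -3.394
vertex 4.616 -1.25 -1.561
endloop
endfacet
facet normal 0.257 0.431 0.865
outer loop
vertex 4.414 -1.719 -1.267
vertex 4.616 -1.25 -1.561
vertex 3.873 -1.182 -1.374
endloop
endfacet
facet normal -0.257 -0.432 -0.865
outer loop
vertex 4.071 -2.165 -3.394
vertex 3.327 -2.098 -3.206
vertex 3.837 -1.657 -3.578
endloop
endfacet
facet normal 0.881 0.263 -0.393
outer loop
vertex 4.071 -2.165 -3.394
vertex 3.837 -1.657 -3.578
vertex 4.616 -1.25 -1.561
endloop
endfacet
facet normal 0.882 0.261 -0.393
outer loop
vertex 4.616 -1.25 -1.561
vertex 3.837 -1.657 -3.578
vertex 4.383 -0.741 -1.745
endloop
endfacet
facet normal 0.257 0.430 0.865
outer loop
vertex 4.616 -1.25 -1.561
vertex 4.383 -0.741 -1.745
vertex 3.873 -1.182 -1.374
endloop
endfacet
facet normal -0.678 0.735 -0.010
outer loop
vertex -3.627 4.575 -1.075
vertex -3.06 5.092 -1.486
vertex -3.944 4.272 -1.895
endloop
endfacet
facet normal -0.651 -0.594 0.471
outer loop
vertex -2.52 2.728 -1.874
vertex -3.627 4.575 -1.075
vertex -3.944 4.272 -1.895
endloop
endfacet
facet normal -0.678 0.735 -0.010
outer loop
vertex -3.944 4.272 -1.895
vertex -3.06 5.092 -1.486
vertex -3.377 4.789 -2.306
endloop
endfacet
facet normal -0.341 -0.327 -0.881
outer loop
vertex -3.377 4.789 -2.306
vertex -2.52 2.728 -1.874
vertex -3.944 4.272 -1.895
endloop
endfacet
facet normal 0.341 0.327 0.881
outer loop
vertex -3.627 4.575 -1.075
vertex -1.636 3.548 -1.465
vertex -3.06 5.092 -1.486
endloop
endfacet
facet normal -0.651 -0.594 0.471
outer loop
vertex -2.203 3.031 -1.054
vertex -3.627 4.575 -1.075
vertex -2.52 2.728 -1.874
endloop
endfacet
facet normal 0.341 0.327 0.881
outer loop
vertex -2.203 3.031 -1.054
vertex -1.636 3.548 -1.465
vertex -3.627 4.575 -1.075
endloop
endfacet
facet normal 0.651 0.594 -0.471
outer loop
vertex -3.06 5.092 -1.486
vertex -1.636 3.548 -1.465
vertex -3.377 4.789 -2.306
endloop
endfacet
facet normal -0.341 -0.327 -0.881
outer loop
vertex -1.953 3.245 -2.285
vertex -2.52 2.728 -1.874
vertex -3.377 4.789 -2.306
endloop
endfacet
facet normal 0.651 0.594 -0.471
outer loop
vertex -3.377 4.789 -2.306
vertex -1.636 3.548 -1.465
vertex -1.953 3.245 -2.285
endloop
endfacet
facet normal 0.678 -0.735 0.010
outer loop
vertex -1.953 3.245 -2.285
vertex -2.203 3.031 -1.054
vertex -2.52 2.728 -1.874
endloop
endfacet
facet normal 0.678 -0.735 0.010
outer loop
vertex -1.636 3.548 -1.465
vertex -2.203 3.031 -1.054
vertex -1.953 3.245 -2.285
endloop
endfacet

endsolid


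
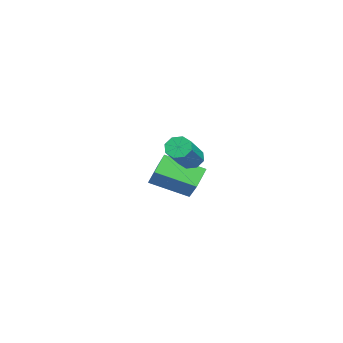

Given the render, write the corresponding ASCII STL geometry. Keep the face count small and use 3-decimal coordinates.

solid 
facet normal -0.764 0.224 -0.606
outer loop
vertex 2.337 2.691 1.957
vertex 1.963 2.43 2.332
vertex 2.175 2.977 2.267
endloop
endfacet
facet normal 0.537 0.741 -0.403
outer loop
vertex 2.337 2.691 1.957
vertex 2.175 2.977 2.267
vertex 3.971 2.211 3.254
endloop
endfacet
facet normal 0.537 0.742 -0.402
outer loop
vertex 3.971 2.211 3.254
vertex 2.175 2.977 2.267
vertex 3.808 2.497 3.564
endloop
endfacet
facet normal 0.763 -0.223 0.607
outer loop
vertex 3.971 2.211 3.254
vertex 3.808 2.497 3.564
vertex 3.597 1.95 3.628
endloop
endfacet
facet normal -0.764 0.224 -0.605
outer loop
vertex 2.175 2.977 2.267
vertex 1.963 2.43 2.332
vertex 1.889 2.942 2.615
endloop
endfacet
facet normal 0.126 0.971 0.201
outer loop
vertex 2.175 2.977 2.267
vertex 1.889 2.942 2.615
vertex 3.808 2.497 3.564
endloop
endfacet
facet normal 0.126 0.971 0.201
outer loop
vertex 3.808 2.497 3.564
vertex 1.889 2.942 2.615
vertex 3.522 2.462 3.912
endloop
endfacet
facet normal 0.764 -0.224 0.605
outer loop
vertex 3.808 2.497 3.564
vertex 3.522 2.462 3.912
vertex 3.597 1.95 3.628
endloop
endfacet
facet normal -0.762 0.225 -0.607
outer loop
vertex 1.889 2.942 2.615
vertex 1.963 2.43 2.332
vertex 1.646 2.607 2.796
endloop
endfacet
facet normal -0.360 0.632 0.687
outer loop
vertex 1.889 2.942 2.615
vertex 1.646 2.607 2.796
vertex 3.522 2.462 3.912
endloop
endfacet
facet normal -0.360 0.631 0.687
outer loop
vertex 3.522 2.462 3.912
vertex 1.646 2.607 2.796
vertex 3.28 2.127 4.093
endloop
endfacet
facet normal 0.763 -0.224 0.606
outer loop
vertex 3.522 2.462 3.912
vertex 3.28 2.127 4.093
vertex 3.597 1.95 3.628
endloop
endfacet
facet normal -0.763 0.224 -0.607
outer loop
vertex 1.646 2.607 2.796
vertex 1.963 2.43 2.332
vertex 1.589 2.169 2.706
endloop
endfacet
facet normal -0.633 -0.076 0.770
outer loop
vertex 1.646 2.607 2.796
vertex 1.589 2.169 2.706
vertex 3.28 2.127 4.093
endloop
endfacet
facet normal -0.633 -0.076 0.770
outer loop
vertex 3.28 2.127 4.093
vertex 1.589 2.169 2.706
vertex 3.223 1.689 4.003
endloop
endfacet
facet normal 0.764 -0.224 0.606
outer loop
vertex 3.28 2.127 4.093
vertex 3.223 1.689 4.003
vertex 3.597 1.95 3.628
endloop
endfacet
facet normal -0.763 0.223 -0.607
outer loop
vertex 1.589 2.169 2.706
vertex 1.963 2.43 2.332
vertex 1.752 1.883 2.396
endloop
endfacet
facet normal -0.537 -0.742 0.402
outer loop
vertex 1.589 2.169 2.706
vertex 1.752 1.883 2.396
vertex 3.223 1.689 4.003
endloop
endfacet
facet normal -0.538 -0.741 0.403
outer loop
vertex 3.223 1.689 4.003
vertex 1.752 1.883 2.396
vertex 3.385 1.403 3.693
endloop
endfacet
facet normal 0.764 -0.224 0.606
outer loop
vertex 3.223 1.689 4.003
vertex 3.385 1.403 3.693
vertex 3.597 1.95 3.628
endloop
endfacet
facet normal -0.764 0.224 -0.605
outer loop
vertex 1.752 1.883 2.396
vertex 1.963 2.43 2.332
vertex 2.038 1.918 2.048
endloop
endfacet
facet normal -0.126 -0.971 -0.201
outer loop
vertex 1.752 1.883 2.396
vertex 2.038 1.918 2.048
vertex 3.385 1.403 3.693
endloop
endfacet
facet normal -0.126 -0.971 -0.201
outer loop
vertex 3.385 1.403 3.693
vertex 2.038 1.918 2.048
vertex 3.671 1.438 3.345
endloop
endfacet
facet normal 0.764 -0.224 0.605
outer loop
vertex 3.385 1.403 3.693
vertex 3.671 1.438 3.345
vertex 3.597 1.95 3.628
endloop
endfacet
facet normal -0.763 0.224 -0.606
outer loop
vertex 2.038 1.918 2.048
vertex 1.963 2.43 2.332
vertex 2.28 2.253 1.867
endloop
endfacet
facet normal 0.360 -0.631 -0.687
outer loop
vertex 2.038 1.918 2.048
vertex 2.28 2.253 1.867
vertex 3.671 1.438 3.345
endloop
endfacet
facet normal 0.359 -0.632 -0.687
outer loop
vertex 3.671 1.438 3.345
vertex 2.28 2.253 1.867
vertex 3.914 1.773 3.164
endloop
endfacet
facet normal 0.762 -0.225 0.607
outer loop
vertex 3.671 1.438 3.345
vertex 3.914 1.773 3.164
vertex 3.597 1.95 3.628
endloop
endfacet
facet normal -0.764 0.224 -0.606
outer loop
vertex 2.28 2.253 1.867
vertex 1.963 2.43 2.332
vertex 2.337 2.691 1.957
endloop
endfacet
facet normal 0.633 0.076 -0.770
outer loop
vertex 2.28 2.253 1.867
vertex 2.337 2.691 1.957
vertex 3.914 1.773 3.164
endloop
endfacet
facet normal 0.633 0.076 -0.770
outer loop
vertex 3.914 1.773 3.164
vertex 2.337 2.691 1.957
vertex 3.971 2.211 3.254
endloop
endfacet
facet normal 0.763 -0.224 0.607
outer loop
vertex 3.914 1.773 3.164
vertex 3.971 2.211 3.254
vertex 3.597 1.95 3.628
endloop
endfacet
facet normal -0.634 0.367 0.681
outer loop
vertex -1.397 1.272 1.087
vertex -1.145 3.08 0.346
vertex -3.052 0.944 -0.277
endloop
endfacet
facet normal -0.128 -0.918 0.376
outer loop
vertex -2.355 0.54 -1.026
vertex -1.397 1.272 1.087
vertex -3.052 0.944 -0.277
endloop
endfacet
facet normal -0.634 0.367 0.681
outer loop
vertex -3.052 0.944 -0.277
vertex -1.145 3.08 0.346
vertex -2.801 2.752 -1.018
endloop
endfacet
facet normal -0.763 -0.152 -0.628
outer loop
vertex -2.801 2.752 -1.018
vertex -2.355 0.54 -1.026
vertex -3.052 0.944 -0.277
endloop
endfacet
facet normal 0.763 0.151 0.628
outer loop
vertex -1.397 1.272 1.087
vertex -0.448 2.676 -0.403
vertex -1.145 3.08 0.346
endloop
endfacet
facet normal -0.128 -0.918 0.376
outer loop
vertex -0.699 0.868 0.338
vertex -1.397 1.272 1.087
vertex -2.355 0.54 -1.026
endloop
endfacet
facet normal 0.763 0.152 0.629
outer loop
vertex -0.699 0.868 0.338
vertex -0.448 2.676 -0.403
vertex -1.397 1.272 1.087
endloop
endfacet
facet normal 0.128 0.918 -0.376
outer loop
vertex -1.145 3.08 0.346
vertex -0.448 2.676 -0.403
vertex -2.801 2.752 -1.018
endloop
endfacet
facet normal -0.763 -0.151 -0.629
outer loop
vertex -2.103 2.348 -1.767
vertex -2.355 0.54 -1.026
vertex -2.801 2.752 -1.018
endloop
endfacet
facet normal 0.128 0.918 -0.376
outer loop
vertex -2.801 2.752 -1.018
vertex -0.448 2.676 -0.403
vertex -2.103 2.348 -1.767
endloop
endfacet
facet normal 0.634 -0.367 -0.681
outer loop
vertex -2.103 2.348 -1.767
vertex -0.699 0.868 0.338
vertex -2.355 0.54 -1.026
endloop
endfacet
facet normal 0.634 -0.367 -0.681
outer loop
vertex -0.448 2.676 -0.403
vertex -0.699 0.868 0.338
vertex -2.103 2.348 -1.767
endloop
endfacet

endsolid


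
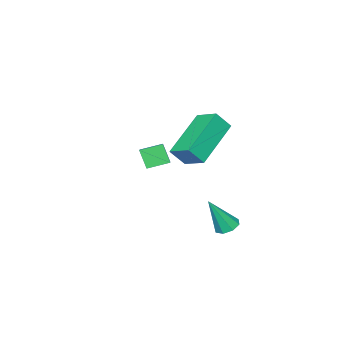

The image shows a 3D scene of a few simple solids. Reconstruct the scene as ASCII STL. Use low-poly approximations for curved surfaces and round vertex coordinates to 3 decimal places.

solid 
facet normal -0.387 0.251 -0.887
outer loop
vertex -3.479 3.19 -3.715
vertex -3.899 3.363 -3.483
vertex -3.452 3.568 -3.62
endloop
endfacet
facet normal 0.992 -0.042 -0.116
outer loop
vertex -3.479 3.19 -3.715
vertex -3.452 3.568 -3.62
vertex -3.301 2.977 -2.117
endloop
endfacet
facet normal -0.387 0.251 -0.887
outer loop
vertex -3.452 3.568 -3.62
vertex -3.899 3.363 -3.483
vertex -3.687 3.825 -3.445
endloop
endfacet
facet normal 0.780 0.605 0.159
outer loop
vertex -3.452 3.568 -3.62
vertex -3.687 3.825 -3.445
vertex -3.301 2.977 -2.117
endloop
endfacet
facet normal -0.387 0.251 -0.887
outer loop
vertex -3.687 3.825 -3.445
vertex -3.899 3.363 -3.483
vertex -4.046 3.812 -3.292
endloop
endfacet
facet normal 0.179 0.852 0.492
outer loop
vertex -3.687 3.825 -3.445
vertex -4.046 3.812 -3.292
vertex -3.301 2.977 -2.117
endloop
endfacet
facet normal -0.387 0.251 -0.887
outer loop
vertex -4.046 3.812 -3.292
vertex -3.899 3.363 -3.483
vertex -4.319 3.535 -3.251
endloop
endfacet
facet normal -0.462 0.558 0.689
outer loop
vertex -4.046 3.812 -3.292
vertex -4.319 3.535 -3.251
vertex -3.301 2.977 -2.117
endloop
endfacet
facet normal -0.388 0.250 -0.887
outer loop
vertex -4.319 3.535 -3.251
vertex -3.899 3.363 -3.483
vertex -4.345 3.158 -3.346
endloop
endfacet
facet normal -0.765 -0.107 0.634
outer loop
vertex -4.319 3.535 -3.251
vertex -4.345 3.158 -3.346
vertex -3.301 2.977 -2.117
endloop
endfacet
facet normal -0.387 0.249 -0.888
outer loop
vertex -4.345 3.158 -3.346
vertex -3.899 3.363 -3.483
vertex -4.11 2.9 -3.521
endloop
endfacet
facet normal -0.555 -0.750 0.361
outer loop
vertex -4.345 3.158 -3.346
vertex -4.11 2.9 -3.521
vertex -3.301 2.977 -2.117
endloop
endfacet
facet normal -0.387 0.249 -0.888
outer loop
vertex -4.11 2.9 -3.521
vertex -3.899 3.363 -3.483
vertex -3.751 2.913 -3.674
endloop
endfacet
facet normal 0.048 -0.998 0.027
outer loop
vertex -4.11 2.9 -3.521
vertex -3.751 2.913 -3.674
vertex -3.301 2.977 -2.117
endloop
endfacet
facet normal -0.388 0.249 -0.888
outer loop
vertex -3.751 2.913 -3.674
vertex -3.899 3.363 -3.483
vertex -3.479 3.19 -3.715
endloop
endfacet
facet normal 0.690 -0.703 -0.171
outer loop
vertex -3.751 2.913 -3.674
vertex -3.479 3.19 -3.715
vertex -3.301 2.977 -2.117
endloop
endfacet
facet normal -0.658 -0.620 -0.426
outer loop
vertex -3.371 -0.47 -0.695
vertex -4.036 0.068 -0.451
vertex -3.294 -0.031 -1.453
endloop
endfacet
facet normal 0.747 -0.605 -0.274
outer loop
vertex -2.484 0.732 -0.929
vertex -3.371 -0.47 -0.695
vertex -3.294 -0.031 -1.453
endloop
endfacet
facet normal -0.658 -0.620 -0.426
outer loop
vertex -3.294 -0.031 -1.453
vertex -4.036 0.068 -0.451
vertex -3.959 0.507 -1.209
endloop
endfacet
facet normal 0.088 0.499 -0.862
outer loop
vertex -3.959 0.507 -1.209
vertex -2.484 0.732 -0.929
vertex -3.294 -0.031 -1.453
endloop
endfacet
facet normal -0.088 -0.499 0.862
outer loop
vertex -3.371 -0.47 -0.695
vertex -3.226 0.831 0.073
vertex -4.036 0.068 -0.451
endloop
endfacet
facet normal 0.747 -0.605 -0.274
outer loop
vertex -2.561 0.293 -0.171
vertex -3.371 -0.47 -0.695
vertex -2.484 0.732 -0.929
endloop
endfacet
facet normal -0.088 -0.499 0.862
outer loop
vertex -2.561 0.293 -0.171
vertex -3.226 0.831 0.073
vertex -3.371 -0.47 -0.695
endloop
endfacet
facet normal -0.747 0.605 0.274
outer loop
vertex -4.036 0.068 -0.451
vertex -3.226 0.831 0.073
vertex -3.959 0.507 -1.209
endloop
endfacet
facet normal 0.088 0.499 -0.862
outer loop
vertex -3.149 1.27 -0.685
vertex -2.484 0.732 -0.929
vertex -3.959 0.507 -1.209
endloop
endfacet
facet normal -0.747 0.605 0.274
outer loop
vertex -3.959 0.507 -1.209
vertex -3.226 0.831 0.073
vertex -3.149 1.27 -0.685
endloop
endfacet
facet normal 0.658 0.620 0.426
outer loop
vertex -3.149 1.27 -0.685
vertex -2.561 0.293 -0.171
vertex -2.484 0.732 -0.929
endloop
endfacet
facet normal 0.658 0.620 0.426
outer loop
vertex -3.226 0.831 0.073
vertex -2.561 0.293 -0.171
vertex -3.149 1.27 -0.685
endloop
endfacet
facet normal -0.851 -0.165 0.499
outer loop
vertex -3.539 2.209 1.878
vertex -3.486 3.156 2.281
vertex -3.989 2.517 1.213
endloop
endfacet
facet normal -0.052 -0.919 -0.391
outer loop
vertex -2.194 2.864 0.159
vertex -3.539 2.209 1.878
vertex -3.989 2.517 1.213
endloop
endfacet
facet normal -0.851 -0.165 0.499
outer loop
vertex -3.989 2.517 1.213
vertex -3.486 3.156 2.281
vertex -3.936 3.464 1.616
endloop
endfacet
facet normal -0.523 0.358 -0.773
outer loop
vertex -3.936 3.464 1.616
vertex -2.194 2.864 0.159
vertex -3.989 2.517 1.213
endloop
endfacet
facet normal 0.523 -0.358 0.773
outer loop
vertex -3.539 2.209 1.878
vertex -1.691 3.503 1.227
vertex -3.486 3.156 2.281
endloop
endfacet
facet normal -0.052 -0.919 -0.391
outer loop
vertex -1.744 2.556 0.824
vertex -3.539 2.209 1.878
vertex -2.194 2.864 0.159
endloop
endfacet
facet normal 0.523 -0.358 0.773
outer loop
vertex -1.744 2.556 0.824
vertex -1.691 3.503 1.227
vertex -3.539 2.209 1.878
endloop
endfacet
facet normal 0.052 0.919 0.391
outer loop
vertex -3.486 3.156 2.281
vertex -1.691 3.503 1.227
vertex -3.936 3.464 1.616
endloop
endfacet
facet normal -0.523 0.358 -0.773
outer loop
vertex -2.141 3.811 0.562
vertex -2.194 2.864 0.159
vertex -3.936 3.464 1.616
endloop
endfacet
facet normal 0.052 0.919 0.391
outer loop
vertex -3.936 3.464 1.616
vertex -1.691 3.503 1.227
vertex -2.141 3.811 0.562
endloop
endfacet
facet normal 0.851 0.165 -0.499
outer loop
vertex -2.141 3.811 0.562
vertex -1.744 2.556 0.824
vertex -2.194 2.864 0.159
endloop
endfacet
facet normal 0.851 0.165 -0.499
outer loop
vertex -1.691 3.503 1.227
vertex -1.744 2.556 0.824
vertex -2.141 3.811 0.562
endloop
endfacet

endsolid


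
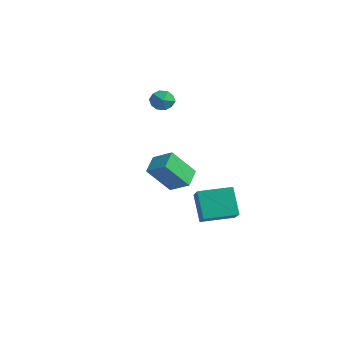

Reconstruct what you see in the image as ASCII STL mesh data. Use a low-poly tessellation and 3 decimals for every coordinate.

solid 
facet normal -0.171 -0.123 0.978
outer loop
vertex -1.589 -0.622 2.744
vertex -1.225 -1.163 2.74
vertex -0.948 -0.585 2.861
endloop
endfacet
facet normal -0.179 0.570 0.802
outer loop
vertex -1.589 -0.622 2.744
vertex -0.948 -0.585 2.861
vertex -1.236 -0.141 2.481
endloop
endfacet
facet normal -0.680 0.666 0.305
outer loop
vertex -1.589 -0.622 2.744
vertex -1.236 -0.141 2.481
vertex -1.692 -0.444 2.126
endloop
endfacet
facet normal -0.984 0.033 0.174
outer loop
vertex -1.589 -0.622 2.744
vertex -1.692 -0.444 2.126
vertex -1.685 -1.076 2.286
endloop
endfacet
facet normal -0.668 -0.454 0.590
outer loop
vertex -1.589 -0.622 2.744
vertex -1.685 -1.076 2.286
vertex -1.225 -1.163 2.74
endloop
endfacet
facet normal 0.453 0.731 0.511
outer loop
vertex -1.236 -0.141 2.481
vertex -0.948 -0.585 2.861
vertex -0.655 -0.384 2.314
endloop
endfacet
facet normal 0.466 -0.389 0.795
outer loop
vertex -0.948 -0.585 2.861
vertex -1.225 -1.163 2.74
vertex -0.648 -1.016 2.474
endloop
endfacet
facet normal -0.339 -0.926 0.166
outer loop
vertex -1.225 -1.163 2.74
vertex -1.685 -1.076 2.286
vertex -1.104 -1.319 2.119
endloop
endfacet
facet normal -0.851 -0.138 -0.507
outer loop
vertex -1.685 -1.076 2.286
vertex -1.692 -0.444 2.126
vertex -1.392 -0.875 1.739
endloop
endfacet
facet normal -0.361 0.886 -0.293
outer loop
vertex -1.692 -0.444 2.126
vertex -1.236 -0.141 2.481
vertex -1.115 -0.297 1.86
endloop
endfacet
facet normal 0.984 -0.033 -0.174
outer loop
vertex -0.751 -0.838 1.856
vertex -0.655 -0.384 2.314
vertex -0.648 -1.016 2.474
endloop
endfacet
facet normal 0.680 -0.666 -0.305
outer loop
vertex -0.751 -0.838 1.856
vertex -0.648 -1.016 2.474
vertex -1.104 -1.319 2.119
endloop
endfacet
facet normal 0.179 -0.570 -0.802
outer loop
vertex -0.751 -0.838 1.856
vertex -1.104 -1.319 2.119
vertex -1.392 -0.875 1.739
endloop
endfacet
facet normal 0.171 0.123 -0.978
outer loop
vertex -0.751 -0.838 1.856
vertex -1.392 -0.875 1.739
vertex -1.115 -0.297 1.86
endloop
endfacet
facet normal 0.668 0.454 -0.590
outer loop
vertex -0.751 -0.838 1.856
vertex -1.115 -0.297 1.86
vertex -0.655 -0.384 2.314
endloop
endfacet
facet normal 0.851 0.138 0.507
outer loop
vertex -0.648 -1.016 2.474
vertex -0.655 -0.384 2.314
vertex -0.948 -0.585 2.861
endloop
endfacet
facet normal 0.361 -0.886 0.293
outer loop
vertex -1.104 -1.319 2.119
vertex -0.648 -1.016 2.474
vertex -1.225 -1.163 2.74
endloop
endfacet
facet normal -0.453 -0.731 -0.511
outer loop
vertex -1.392 -0.875 1.739
vertex -1.104 -1.319 2.119
vertex -1.685 -1.076 2.286
endloop
endfacet
facet normal -0.466 0.389 -0.795
outer loop
vertex -1.115 -0.297 1.86
vertex -1.392 -0.875 1.739
vertex -1.692 -0.444 2.126
endloop
endfacet
facet normal 0.339 0.926 -0.166
outer loop
vertex -0.655 -0.384 2.314
vertex -1.115 -0.297 1.86
vertex -1.236 -0.141 2.481
endloop
endfacet
facet normal -0.794 0.395 -0.462
outer loop
vertex 0.722 -0.336 -2.77
vertex 1.316 1.053 -2.604
vertex 1.425 -0.478 -4.099
endloop
endfacet
facet normal -0.391 -0.914 -0.109
outer loop
vertex 2.704 -1.113 -3.356
vertex 0.722 -0.336 -2.77
vertex 1.425 -0.478 -4.099
endloop
endfacet
facet normal -0.794 0.395 -0.462
outer loop
vertex 1.425 -0.478 -4.099
vertex 1.316 1.053 -2.604
vertex 2.019 0.911 -3.934
endloop
endfacet
facet normal 0.465 -0.094 -0.880
outer loop
vertex 2.019 0.911 -3.934
vertex 2.704 -1.113 -3.356
vertex 1.425 -0.478 -4.099
endloop
endfacet
facet normal -0.465 0.094 0.880
outer loop
vertex 0.722 -0.336 -2.77
vertex 2.595 0.418 -1.861
vertex 1.316 1.053 -2.604
endloop
endfacet
facet normal -0.391 -0.914 -0.109
outer loop
vertex 2.001 -0.971 -2.026
vertex 0.722 -0.336 -2.77
vertex 2.704 -1.113 -3.356
endloop
endfacet
facet normal -0.465 0.094 0.880
outer loop
vertex 2.001 -0.971 -2.026
vertex 2.595 0.418 -1.861
vertex 0.722 -0.336 -2.77
endloop
endfacet
facet normal 0.391 0.914 0.109
outer loop
vertex 1.316 1.053 -2.604
vertex 2.595 0.418 -1.861
vertex 2.019 0.911 -3.934
endloop
endfacet
facet normal 0.465 -0.094 -0.880
outer loop
vertex 3.298 0.276 -3.19
vertex 2.704 -1.113 -3.356
vertex 2.019 0.911 -3.934
endloop
endfacet
facet normal 0.391 0.914 0.109
outer loop
vertex 2.019 0.911 -3.934
vertex 2.595 0.418 -1.861
vertex 3.298 0.276 -3.19
endloop
endfacet
facet normal 0.794 -0.395 0.462
outer loop
vertex 3.298 0.276 -3.19
vertex 2.001 -0.971 -2.026
vertex 2.704 -1.113 -3.356
endloop
endfacet
facet normal 0.794 -0.395 0.462
outer loop
vertex 2.595 0.418 -1.861
vertex 2.001 -0.971 -2.026
vertex 3.298 0.276 -3.19
endloop
endfacet
facet normal -0.821 -0.367 -0.437
outer loop
vertex 3.214 -3.856 0.82
vertex 3.386 -2.851 -0.348
vertex 3.757 -4.503 0.342
endloop
endfacet
facet normal -0.111 -0.649 0.753
outer loop
vertex 4.594 -4.129 0.788
vertex 3.214 -3.856 0.82
vertex 3.757 -4.503 0.342
endloop
endfacet
facet normal -0.822 -0.367 -0.436
outer loop
vertex 3.757 -4.503 0.342
vertex 3.386 -2.851 -0.348
vertex 3.928 -3.498 -0.825
endloop
endfacet
facet normal 0.560 -0.667 -0.492
outer loop
vertex 3.928 -3.498 -0.825
vertex 4.594 -4.129 0.788
vertex 3.757 -4.503 0.342
endloop
endfacet
facet normal -0.560 0.667 0.491
outer loop
vertex 3.214 -3.856 0.82
vertex 4.223 -2.477 0.098
vertex 3.386 -2.851 -0.348
endloop
endfacet
facet normal -0.111 -0.648 0.753
outer loop
vertex 4.052 -3.482 1.265
vertex 3.214 -3.856 0.82
vertex 4.594 -4.129 0.788
endloop
endfacet
facet normal -0.559 0.667 0.492
outer loop
vertex 4.052 -3.482 1.265
vertex 4.223 -2.477 0.098
vertex 3.214 -3.856 0.82
endloop
endfacet
facet normal 0.111 0.649 -0.753
outer loop
vertex 3.386 -2.851 -0.348
vertex 4.223 -2.477 0.098
vertex 3.928 -3.498 -0.825
endloop
endfacet
facet normal 0.559 -0.667 -0.492
outer loop
vertex 4.766 -3.124 -0.38
vertex 4.594 -4.129 0.788
vertex 3.928 -3.498 -0.825
endloop
endfacet
facet normal 0.110 0.649 -0.753
outer loop
vertex 3.928 -3.498 -0.825
vertex 4.223 -2.477 0.098
vertex 4.766 -3.124 -0.38
endloop
endfacet
facet normal 0.822 0.367 0.436
outer loop
vertex 4.766 -3.124 -0.38
vertex 4.052 -3.482 1.265
vertex 4.594 -4.129 0.788
endloop
endfacet
facet normal 0.821 0.367 0.436
outer loop
vertex 4.223 -2.477 0.098
vertex 4.052 -3.482 1.265
vertex 4.766 -3.124 -0.38
endloop
endfacet

endsolid


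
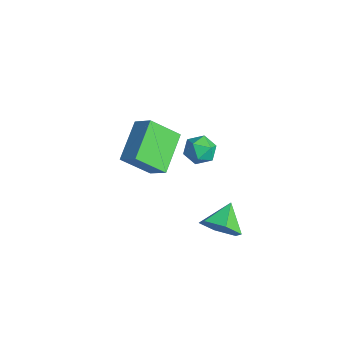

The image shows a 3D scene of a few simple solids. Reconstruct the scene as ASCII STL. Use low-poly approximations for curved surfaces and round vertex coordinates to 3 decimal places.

solid 
facet normal 0.550 -0.669 -0.499
outer loop
vertex 4.877 2.363 -1.372
vertex 4.271 2.428 -2.127
vertex 5.04 3.017 -2.069
endloop
endfacet
facet normal 0.404 0.618 0.674
outer loop
vertex 4.877 2.363 -1.372
vertex 5.04 3.017 -2.069
vertex 3.529 3.332 -1.453
endloop
endfacet
facet normal 0.550 -0.669 -0.499
outer loop
vertex 5.04 3.017 -2.069
vertex 4.271 2.428 -2.127
vertex 4.435 3.083 -2.824
endloop
endfacet
facet normal 0.181 0.982 -0.059
outer loop
vertex 5.04 3.017 -2.069
vertex 4.435 3.083 -2.824
vertex 3.529 3.332 -1.453
endloop
endfacet
facet normal 0.550 -0.669 -0.499
outer loop
vertex 4.435 3.083 -2.824
vertex 4.271 2.428 -2.127
vertex 3.666 2.494 -2.882
endloop
endfacet
facet normal -0.514 0.717 -0.470
outer loop
vertex 4.435 3.083 -2.824
vertex 3.666 2.494 -2.882
vertex 3.529 3.332 -1.453
endloop
endfacet
facet normal 0.551 -0.669 -0.500
outer loop
vertex 3.666 2.494 -2.882
vertex 4.271 2.428 -2.127
vertex 3.503 1.839 -2.185
endloop
endfacet
facet normal -0.985 0.089 -0.147
outer loop
vertex 3.666 2.494 -2.882
vertex 3.503 1.839 -2.185
vertex 3.529 3.332 -1.453
endloop
endfacet
facet normal 0.551 -0.669 -0.499
outer loop
vertex 3.503 1.839 -2.185
vertex 4.271 2.428 -2.127
vertex 4.108 1.774 -1.43
endloop
endfacet
facet normal -0.762 -0.274 0.587
outer loop
vertex 3.503 1.839 -2.185
vertex 4.108 1.774 -1.43
vertex 3.529 3.332 -1.453
endloop
endfacet
facet normal 0.550 -0.669 -0.499
outer loop
vertex 4.108 1.774 -1.43
vertex 4.271 2.428 -2.127
vertex 4.877 2.363 -1.372
endloop
endfacet
facet normal -0.067 -0.010 0.998
outer loop
vertex 4.108 1.774 -1.43
vertex 4.877 2.363 -1.372
vertex 3.529 3.332 -1.453
endloop
endfacet
facet normal -0.617 0.648 0.446
outer loop
vertex -1.101 1.915 0.759
vertex -0.666 3.131 -0.406
vertex -1.937 1.577 0.095
endloop
endfacet
facet normal -0.249 -0.699 0.670
outer loop
vertex -0.654 0.229 -0.834
vertex -1.101 1.915 0.759
vertex -1.937 1.577 0.095
endloop
endfacet
facet normal -0.617 0.648 0.446
outer loop
vertex -1.937 1.577 0.095
vertex -0.666 3.131 -0.406
vertex -1.502 2.793 -1.07
endloop
endfacet
facet normal -0.746 -0.301 -0.593
outer loop
vertex -1.502 2.793 -1.07
vertex -0.654 0.229 -0.834
vertex -1.937 1.577 0.095
endloop
endfacet
facet normal 0.746 0.301 0.593
outer loop
vertex -1.101 1.915 0.759
vertex 0.617 1.783 -1.335
vertex -0.666 3.131 -0.406
endloop
endfacet
facet normal -0.249 -0.699 0.670
outer loop
vertex 0.182 0.567 -0.17
vertex -1.101 1.915 0.759
vertex -0.654 0.229 -0.834
endloop
endfacet
facet normal 0.746 0.301 0.593
outer loop
vertex 0.182 0.567 -0.17
vertex 0.617 1.783 -1.335
vertex -1.101 1.915 0.759
endloop
endfacet
facet normal 0.249 0.699 -0.670
outer loop
vertex -0.666 3.131 -0.406
vertex 0.617 1.783 -1.335
vertex -1.502 2.793 -1.07
endloop
endfacet
facet normal -0.746 -0.301 -0.593
outer loop
vertex -0.219 1.445 -1.999
vertex -0.654 0.229 -0.834
vertex -1.502 2.793 -1.07
endloop
endfacet
facet normal 0.249 0.699 -0.670
outer loop
vertex -1.502 2.793 -1.07
vertex 0.617 1.783 -1.335
vertex -0.219 1.445 -1.999
endloop
endfacet
facet normal 0.617 -0.648 -0.446
outer loop
vertex -0.219 1.445 -1.999
vertex 0.182 0.567 -0.17
vertex -0.654 0.229 -0.834
endloop
endfacet
facet normal 0.617 -0.648 -0.446
outer loop
vertex 0.617 1.783 -1.335
vertex 0.182 0.567 -0.17
vertex -0.219 1.445 -1.999
endloop
endfacet
facet normal -0.447 0.842 0.302
outer loop
vertex 2.274 2.585 2.062
vertex 2.616 2.525 2.735
vertex 2.952 2.905 2.172
endloop
endfacet
facet normal -0.337 0.851 -0.402
outer loop
vertex 2.274 2.585 2.062
vertex 2.952 2.905 2.172
vertex 2.806 2.541 1.524
endloop
endfacet
facet normal -0.670 0.286 -0.686
outer loop
vertex 2.274 2.585 2.062
vertex 2.806 2.541 1.524
vertex 2.381 1.936 1.687
endloop
endfacet
facet normal -0.985 -0.073 -0.155
outer loop
vertex 2.274 2.585 2.062
vertex 2.381 1.936 1.687
vertex 2.264 1.926 2.435
endloop
endfacet
facet normal -0.848 0.271 0.455
outer loop
vertex 2.274 2.585 2.062
vertex 2.264 1.926 2.435
vertex 2.616 2.525 2.735
endloop
endfacet
facet normal 0.364 0.775 -0.517
outer loop
vertex 2.806 2.541 1.524
vertex 2.952 2.905 2.172
vertex 3.476 2.454 1.865
endloop
endfacet
facet normal 0.185 0.760 0.623
outer loop
vertex 2.952 2.905 2.172
vertex 2.616 2.525 2.735
vertex 3.359 2.444 2.613
endloop
endfacet
facet normal -0.464 -0.163 0.871
outer loop
vertex 2.616 2.525 2.735
vertex 2.264 1.926 2.435
vertex 2.934 1.839 2.776
endloop
endfacet
facet normal -0.686 -0.718 -0.117
outer loop
vertex 2.264 1.926 2.435
vertex 2.381 1.936 1.687
vertex 2.788 1.475 2.128
endloop
endfacet
facet normal -0.175 -0.139 -0.975
outer loop
vertex 2.381 1.936 1.687
vertex 2.806 2.541 1.524
vertex 3.124 1.855 1.565
endloop
endfacet
facet normal 0.985 0.073 0.155
outer loop
vertex 3.466 1.795 2.238
vertex 3.476 2.454 1.865
vertex 3.359 2.444 2.613
endloop
endfacet
facet normal 0.670 -0.286 0.686
outer loop
vertex 3.466 1.795 2.238
vertex 3.359 2.444 2.613
vertex 2.934 1.839 2.776
endloop
endfacet
facet normal 0.337 -0.851 0.402
outer loop
vertex 3.466 1.795 2.238
vertex 2.934 1.839 2.776
vertex 2.788 1.475 2.128
endloop
endfacet
facet normal 0.447 -0.842 -0.302
outer loop
vertex 3.466 1.795 2.238
vertex 2.788 1.475 2.128
vertex 3.124 1.855 1.565
endloop
endfacet
facet normal 0.848 -0.271 -0.455
outer loop
vertex 3.466 1.795 2.238
vertex 3.124 1.855 1.565
vertex 3.476 2.454 1.865
endloop
endfacet
facet normal 0.686 0.718 0.117
outer loop
vertex 3.359 2.444 2.613
vertex 3.476 2.454 1.865
vertex 2.952 2.905 2.172
endloop
endfacet
facet normal 0.175 0.139 0.975
outer loop
vertex 2.934 1.839 2.776
vertex 3.359 2.444 2.613
vertex 2.616 2.525 2.735
endloop
endfacet
facet normal -0.364 -0.775 0.517
outer loop
vertex 2.788 1.475 2.128
vertex 2.934 1.839 2.776
vertex 2.264 1.926 2.435
endloop
endfacet
facet normal -0.185 -0.760 -0.623
outer loop
vertex 3.124 1.855 1.565
vertex 2.788 1.475 2.128
vertex 2.381 1.936 1.687
endloop
endfacet
facet normal 0.464 0.163 -0.871
outer loop
vertex 3.476 2.454 1.865
vertex 3.124 1.855 1.565
vertex 2.806 2.541 1.524
endloop
endfacet

endsolid


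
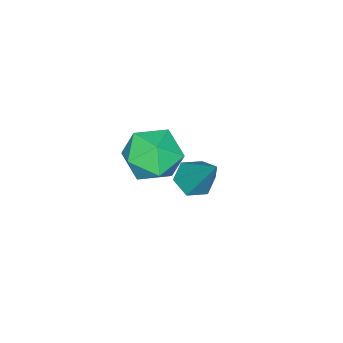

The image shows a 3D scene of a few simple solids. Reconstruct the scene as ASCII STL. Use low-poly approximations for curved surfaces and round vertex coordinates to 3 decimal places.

solid 
facet normal -0.221 -0.560 -0.799
outer loop
vertex -2.944 2.17 -3.005
vertex -3.551 2.024 -2.735
vertex -3.479 2.568 -3.136
endloop
endfacet
facet normal 0.615 0.721 -0.320
outer loop
vertex -2.944 2.17 -3.005
vertex -3.479 2.568 -3.136
vertex -3.109 3.136 -1.145
endloop
endfacet
facet normal -0.223 -0.559 -0.799
outer loop
vertex -3.479 2.568 -3.136
vertex -3.551 2.024 -2.735
vertex -4.086 2.423 -2.865
endloop
endfacet
facet normal -0.313 0.927 -0.206
outer loop
vertex -3.479 2.568 -3.136
vertex -4.086 2.423 -2.865
vertex -3.109 3.136 -1.145
endloop
endfacet
facet normal -0.222 -0.558 -0.800
outer loop
vertex -4.086 2.423 -2.865
vertex -3.551 2.024 -2.735
vertex -4.157 1.878 -2.465
endloop
endfacet
facet normal -0.867 0.364 0.342
outer loop
vertex -4.086 2.423 -2.865
vertex -4.157 1.878 -2.465
vertex -3.109 3.136 -1.145
endloop
endfacet
facet normal -0.221 -0.559 -0.799
outer loop
vertex -4.157 1.878 -2.465
vertex -3.551 2.024 -2.735
vertex -3.622 1.479 -2.334
endloop
endfacet
facet normal -0.490 -0.403 0.773
outer loop
vertex -4.157 1.878 -2.465
vertex -3.622 1.479 -2.334
vertex -3.109 3.136 -1.145
endloop
endfacet
facet normal -0.222 -0.559 -0.799
outer loop
vertex -3.622 1.479 -2.334
vertex -3.551 2.024 -2.735
vertex -3.015 1.625 -2.605
endloop
endfacet
facet normal 0.441 -0.609 0.659
outer loop
vertex -3.622 1.479 -2.334
vertex -3.015 1.625 -2.605
vertex -3.109 3.136 -1.145
endloop
endfacet
facet normal -0.221 -0.558 -0.800
outer loop
vertex -3.015 1.625 -2.605
vertex -3.551 2.024 -2.735
vertex -2.944 2.17 -3.005
endloop
endfacet
facet normal 0.993 -0.047 0.112
outer loop
vertex -3.015 1.625 -2.605
vertex -2.944 2.17 -3.005
vertex -3.109 3.136 -1.145
endloop
endfacet
facet normal -0.815 0.510 0.276
outer loop
vertex -1.741 2.699 0.618
vertex -1.496 2.577 1.568
vertex -1.17 3.367 1.071
endloop
endfacet
facet normal -0.576 0.735 -0.358
outer loop
vertex -1.741 2.699 0.618
vertex -1.17 3.367 1.071
vertex -0.96 3.082 0.148
endloop
endfacet
facet normal -0.570 0.176 -0.803
outer loop
vertex -1.741 2.699 0.618
vertex -0.96 3.082 0.148
vertex -1.156 2.116 0.075
endloop
endfacet
facet normal -0.805 -0.394 -0.444
outer loop
vertex -1.741 2.699 0.618
vertex -1.156 2.116 0.075
vertex -1.487 1.804 0.952
endloop
endfacet
facet normal -0.957 -0.188 0.222
outer loop
vertex -1.741 2.699 0.618
vertex -1.487 1.804 0.952
vertex -1.496 2.577 1.568
endloop
endfacet
facet normal 0.098 0.957 -0.273
outer loop
vertex -0.96 3.082 0.148
vertex -1.17 3.367 1.071
vertex -0.233 3.196 0.808
endloop
endfacet
facet normal -0.290 0.592 0.752
outer loop
vertex -1.17 3.367 1.071
vertex -1.496 2.577 1.568
vertex -0.564 2.884 1.685
endloop
endfacet
facet normal -0.520 -0.536 0.665
outer loop
vertex -1.496 2.577 1.568
vertex -1.487 1.804 0.952
vertex -0.76 1.918 1.612
endloop
endfacet
facet normal -0.274 -0.869 -0.413
outer loop
vertex -1.487 1.804 0.952
vertex -1.156 2.116 0.075
vertex -0.55 1.633 0.689
endloop
endfacet
facet normal 0.107 0.053 -0.993
outer loop
vertex -1.156 2.116 0.075
vertex -0.96 3.082 0.148
vertex -0.224 2.423 0.192
endloop
endfacet
facet normal 0.805 0.394 0.444
outer loop
vertex 0.021 2.301 1.142
vertex -0.233 3.196 0.808
vertex -0.564 2.884 1.685
endloop
endfacet
facet normal 0.570 -0.176 0.803
outer loop
vertex 0.021 2.301 1.142
vertex -0.564 2.884 1.685
vertex -0.76 1.918 1.612
endloop
endfacet
facet normal 0.576 -0.735 0.358
outer loop
vertex 0.021 2.301 1.142
vertex -0.76 1.918 1.612
vertex -0.55 1.633 0.689
endloop
endfacet
facet normal 0.815 -0.510 -0.276
outer loop
vertex 0.021 2.301 1.142
vertex -0.55 1.633 0.689
vertex -0.224 2.423 0.192
endloop
endfacet
facet normal 0.957 0.188 -0.222
outer loop
vertex 0.021 2.301 1.142
vertex -0.224 2.423 0.192
vertex -0.233 3.196 0.808
endloop
endfacet
facet normal 0.274 0.869 0.413
outer loop
vertex -0.564 2.884 1.685
vertex -0.233 3.196 0.808
vertex -1.17 3.367 1.071
endloop
endfacet
facet normal -0.107 -0.053 0.993
outer loop
vertex -0.76 1.918 1.612
vertex -0.564 2.884 1.685
vertex -1.496 2.577 1.568
endloop
endfacet
facet normal -0.098 -0.957 0.273
outer loop
vertex -0.55 1.633 0.689
vertex -0.76 1.918 1.612
vertex -1.487 1.804 0.952
endloop
endfacet
facet normal 0.290 -0.592 -0.752
outer loop
vertex -0.224 2.423 0.192
vertex -0.55 1.633 0.689
vertex -1.156 2.116 0.075
endloop
endfacet
facet normal 0.520 0.536 -0.665
outer loop
vertex -0.233 3.196 0.808
vertex -0.224 2.423 0.192
vertex -0.96 3.082 0.148
endloop
endfacet

endsolid


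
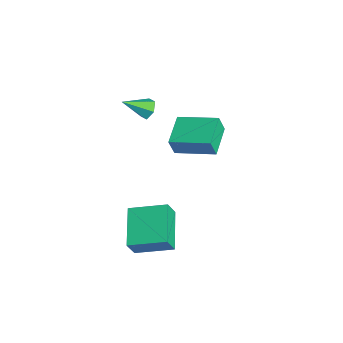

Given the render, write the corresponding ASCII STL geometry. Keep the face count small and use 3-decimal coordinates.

solid 
facet normal -0.513 -0.825 -0.237
outer loop
vertex -1.732 2.484 0.414
vertex -3.283 3.349 0.76
vertex -1.779 2.803 -0.596
endloop
endfacet
facet normal 0.858 -0.478 -0.191
outer loop
vertex -0.657 4.611 -0.08
vertex -1.732 2.484 0.414
vertex -1.779 2.803 -0.596
endloop
endfacet
facet normal -0.513 -0.825 -0.236
outer loop
vertex -1.779 2.803 -0.596
vertex -3.283 3.349 0.76
vertex -3.331 3.668 -0.25
endloop
endfacet
facet normal -0.045 0.300 -0.953
outer loop
vertex -3.331 3.668 -0.25
vertex -0.657 4.611 -0.08
vertex -1.779 2.803 -0.596
endloop
endfacet
facet normal 0.045 -0.300 0.953
outer loop
vertex -1.732 2.484 0.414
vertex -2.161 5.157 1.276
vertex -3.283 3.349 0.76
endloop
endfacet
facet normal 0.857 -0.478 -0.192
outer loop
vertex -0.609 4.292 0.93
vertex -1.732 2.484 0.414
vertex -0.657 4.611 -0.08
endloop
endfacet
facet normal 0.045 -0.300 0.953
outer loop
vertex -0.609 4.292 0.93
vertex -2.161 5.157 1.276
vertex -1.732 2.484 0.414
endloop
endfacet
facet normal -0.858 0.477 0.192
outer loop
vertex -3.283 3.349 0.76
vertex -2.161 5.157 1.276
vertex -3.331 3.668 -0.25
endloop
endfacet
facet normal -0.045 0.300 -0.953
outer loop
vertex -2.208 5.476 0.266
vertex -0.657 4.611 -0.08
vertex -3.331 3.668 -0.25
endloop
endfacet
facet normal -0.857 0.478 0.191
outer loop
vertex -3.331 3.668 -0.25
vertex -2.161 5.157 1.276
vertex -2.208 5.476 0.266
endloop
endfacet
facet normal 0.513 0.825 0.236
outer loop
vertex -2.208 5.476 0.266
vertex -0.609 4.292 0.93
vertex -0.657 4.611 -0.08
endloop
endfacet
facet normal 0.513 0.825 0.237
outer loop
vertex -2.161 5.157 1.276
vertex -0.609 4.292 0.93
vertex -2.208 5.476 0.266
endloop
endfacet
facet normal 0.020 0.833 -0.553
outer loop
vertex -1.504 1.706 3.251
vertex -2.065 1.557 3.006
vertex -2.032 1.905 3.531
endloop
endfacet
facet normal 0.507 0.149 0.849
outer loop
vertex -1.504 1.706 3.251
vertex -2.032 1.905 3.531
vertex -2.095 0.283 3.854
endloop
endfacet
facet normal 0.020 0.833 -0.553
outer loop
vertex -2.032 1.905 3.531
vertex -2.065 1.557 3.006
vertex -2.593 1.756 3.286
endloop
endfacet
facet normal -0.435 0.192 0.880
outer loop
vertex -2.032 1.905 3.531
vertex -2.593 1.756 3.286
vertex -2.095 0.283 3.854
endloop
endfacet
facet normal 0.020 0.832 -0.554
outer loop
vertex -2.593 1.756 3.286
vertex -2.065 1.557 3.006
vertex -2.626 1.408 2.762
endloop
endfacet
facet normal -0.947 -0.237 0.217
outer loop
vertex -2.593 1.756 3.286
vertex -2.626 1.408 2.762
vertex -2.095 0.283 3.854
endloop
endfacet
facet normal 0.020 0.832 -0.554
outer loop
vertex -2.626 1.408 2.762
vertex -2.065 1.557 3.006
vertex -2.097 1.209 2.482
endloop
endfacet
facet normal -0.519 -0.709 -0.478
outer loop
vertex -2.626 1.408 2.762
vertex -2.097 1.209 2.482
vertex -2.095 0.283 3.854
endloop
endfacet
facet normal 0.021 0.832 -0.554
outer loop
vertex -2.097 1.209 2.482
vertex -2.065 1.557 3.006
vertex -1.536 1.358 2.727
endloop
endfacet
facet normal 0.421 -0.751 -0.508
outer loop
vertex -2.097 1.209 2.482
vertex -1.536 1.358 2.727
vertex -2.095 0.283 3.854
endloop
endfacet
facet normal 0.021 0.832 -0.554
outer loop
vertex -1.536 1.358 2.727
vertex -2.065 1.557 3.006
vertex -1.504 1.706 3.251
endloop
endfacet
facet normal 0.934 -0.322 0.157
outer loop
vertex -1.536 1.358 2.727
vertex -1.504 1.706 3.251
vertex -2.095 0.283 3.854
endloop
endfacet
facet normal -0.904 0.252 0.346
outer loop
vertex 1.986 -0.471 -0.375
vertex 2.686 1.286 0.175
vertex 1.712 -0.039 -1.405
endloop
endfacet
facet normal -0.356 -0.892 -0.280
outer loop
vertex 3.674 -0.586 -2.155
vertex 1.986 -0.471 -0.375
vertex 1.712 -0.039 -1.405
endloop
endfacet
facet normal -0.904 0.252 0.345
outer loop
vertex 1.712 -0.039 -1.405
vertex 2.686 1.286 0.175
vertex 2.413 1.718 -0.855
endloop
endfacet
facet normal -0.238 0.375 -0.896
outer loop
vertex 2.413 1.718 -0.855
vertex 3.674 -0.586 -2.155
vertex 1.712 -0.039 -1.405
endloop
endfacet
facet normal 0.238 -0.375 0.896
outer loop
vertex 1.986 -0.471 -0.375
vertex 4.648 0.739 -0.575
vertex 2.686 1.286 0.175
endloop
endfacet
facet normal -0.356 -0.892 -0.280
outer loop
vertex 3.947 -1.018 -1.125
vertex 1.986 -0.471 -0.375
vertex 3.674 -0.586 -2.155
endloop
endfacet
facet normal 0.238 -0.375 0.896
outer loop
vertex 3.947 -1.018 -1.125
vertex 4.648 0.739 -0.575
vertex 1.986 -0.471 -0.375
endloop
endfacet
facet normal 0.356 0.892 0.280
outer loop
vertex 2.686 1.286 0.175
vertex 4.648 0.739 -0.575
vertex 2.413 1.718 -0.855
endloop
endfacet
facet normal -0.238 0.375 -0.896
outer loop
vertex 4.374 1.171 -1.605
vertex 3.674 -0.586 -2.155
vertex 2.413 1.718 -0.855
endloop
endfacet
facet normal 0.356 0.892 0.279
outer loop
vertex 2.413 1.718 -0.855
vertex 4.648 0.739 -0.575
vertex 4.374 1.171 -1.605
endloop
endfacet
facet normal 0.904 -0.252 -0.345
outer loop
vertex 4.374 1.171 -1.605
vertex 3.947 -1.018 -1.125
vertex 3.674 -0.586 -2.155
endloop
endfacet
facet normal 0.904 -0.252 -0.346
outer loop
vertex 4.648 0.739 -0.575
vertex 3.947 -1.018 -1.125
vertex 4.374 1.171 -1.605
endloop
endfacet

endsolid
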